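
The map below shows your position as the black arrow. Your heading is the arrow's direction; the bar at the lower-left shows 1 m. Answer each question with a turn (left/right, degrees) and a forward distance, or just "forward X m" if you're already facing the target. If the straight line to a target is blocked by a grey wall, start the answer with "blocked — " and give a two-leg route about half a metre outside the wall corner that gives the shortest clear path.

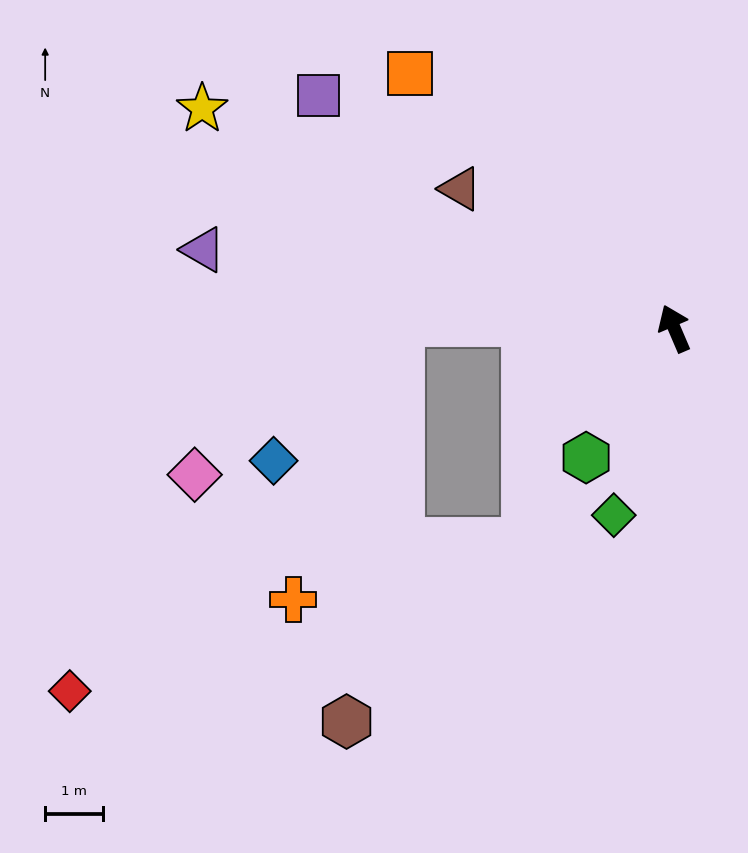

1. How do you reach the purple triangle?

turn left 57°, forward 8.3 m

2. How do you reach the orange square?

turn left 23°, forward 6.4 m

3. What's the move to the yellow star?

turn left 42°, forward 9.1 m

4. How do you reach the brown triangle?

turn left 34°, forward 4.5 m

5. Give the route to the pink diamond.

blocked — turn left 66°, forward 4.8 m, then turn left 37°, forward 4.5 m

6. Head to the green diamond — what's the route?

turn left 139°, forward 3.4 m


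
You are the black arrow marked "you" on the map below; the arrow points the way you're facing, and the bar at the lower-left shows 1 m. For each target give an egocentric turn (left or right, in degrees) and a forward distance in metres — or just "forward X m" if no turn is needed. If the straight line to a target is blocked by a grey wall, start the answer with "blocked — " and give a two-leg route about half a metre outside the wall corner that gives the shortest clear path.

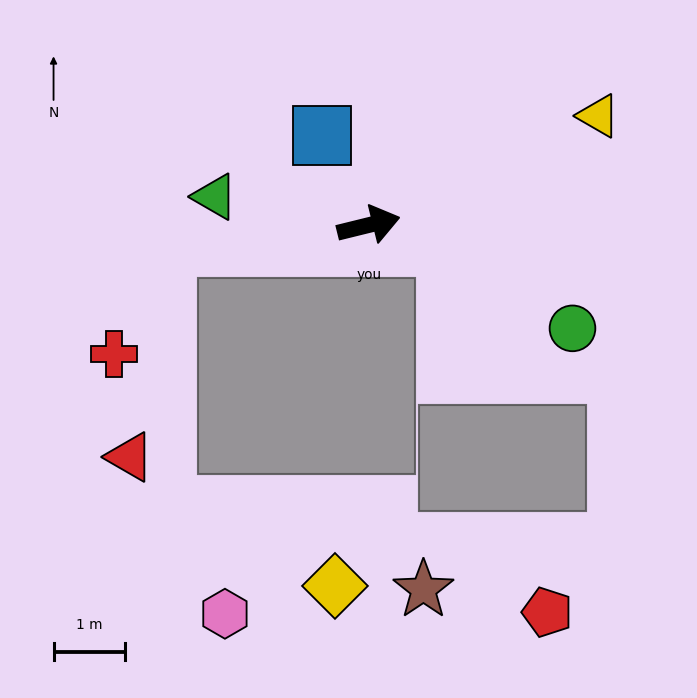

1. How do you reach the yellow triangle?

turn left 12°, forward 3.6 m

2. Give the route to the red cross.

blocked — turn left 172°, forward 2.9 m, then turn left 58°, forward 1.7 m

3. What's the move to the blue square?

turn left 104°, forward 1.4 m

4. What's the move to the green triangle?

turn left 156°, forward 2.2 m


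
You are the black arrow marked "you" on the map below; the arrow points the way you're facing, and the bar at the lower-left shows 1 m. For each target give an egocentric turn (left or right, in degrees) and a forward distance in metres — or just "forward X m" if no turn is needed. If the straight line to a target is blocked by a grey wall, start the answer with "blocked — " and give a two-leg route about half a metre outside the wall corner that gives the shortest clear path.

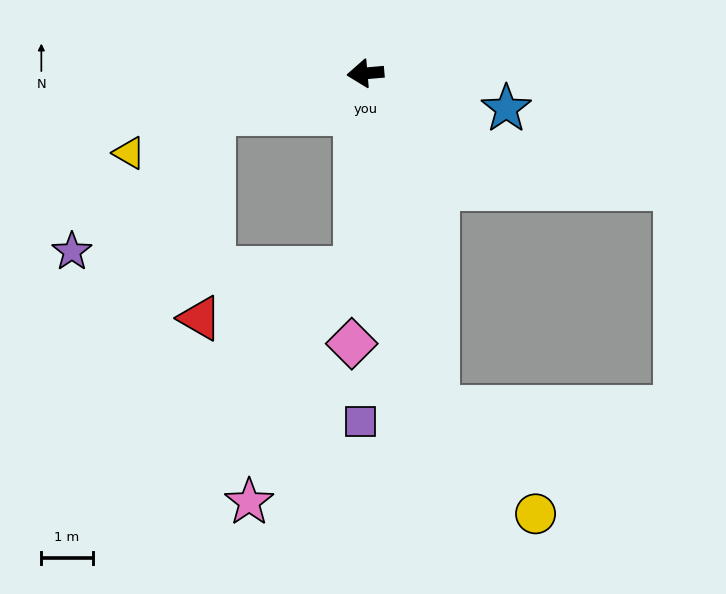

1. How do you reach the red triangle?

blocked — turn left 82°, forward 3.8 m, then turn right 69°, forward 3.2 m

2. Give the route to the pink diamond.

turn left 82°, forward 5.3 m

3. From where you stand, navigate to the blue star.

turn left 161°, forward 2.8 m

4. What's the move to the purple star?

blocked — turn left 10°, forward 3.1 m, then turn left 29°, forward 3.8 m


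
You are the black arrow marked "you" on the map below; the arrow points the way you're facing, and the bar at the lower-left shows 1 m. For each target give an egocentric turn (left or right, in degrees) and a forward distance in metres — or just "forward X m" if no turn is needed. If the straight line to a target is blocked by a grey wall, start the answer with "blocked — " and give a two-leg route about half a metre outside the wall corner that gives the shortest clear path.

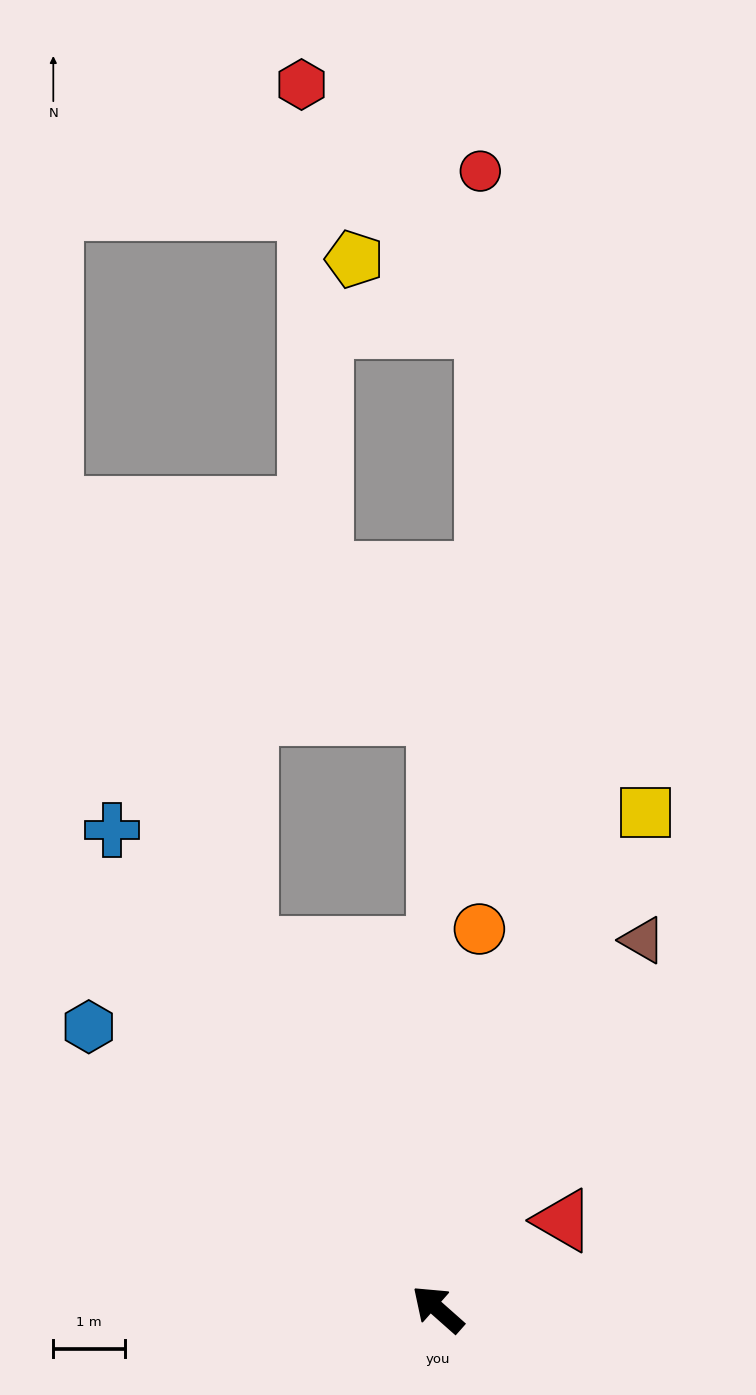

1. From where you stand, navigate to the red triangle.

turn right 103°, forward 2.2 m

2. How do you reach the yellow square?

turn right 71°, forward 7.6 m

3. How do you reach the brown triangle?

turn right 78°, forward 5.9 m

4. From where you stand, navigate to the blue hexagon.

turn left 3°, forward 6.3 m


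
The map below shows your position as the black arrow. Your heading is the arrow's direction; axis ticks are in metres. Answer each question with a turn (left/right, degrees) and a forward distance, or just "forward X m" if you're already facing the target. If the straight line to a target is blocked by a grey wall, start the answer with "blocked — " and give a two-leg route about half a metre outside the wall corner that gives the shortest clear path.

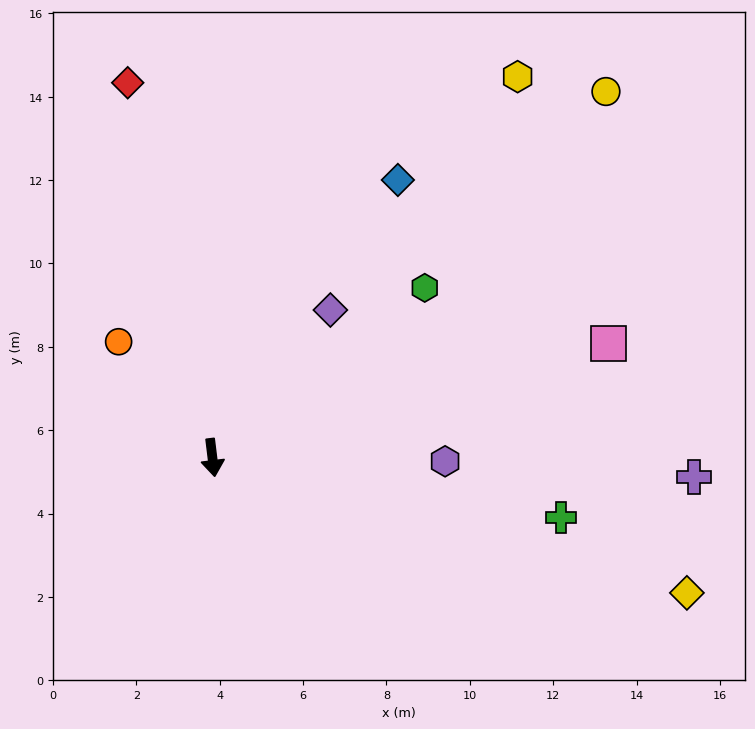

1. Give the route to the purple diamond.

turn left 134°, forward 4.5 m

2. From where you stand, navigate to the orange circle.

turn right 148°, forward 3.6 m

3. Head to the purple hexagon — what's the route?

turn left 82°, forward 5.6 m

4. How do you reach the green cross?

turn left 73°, forward 8.5 m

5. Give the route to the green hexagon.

turn left 122°, forward 6.5 m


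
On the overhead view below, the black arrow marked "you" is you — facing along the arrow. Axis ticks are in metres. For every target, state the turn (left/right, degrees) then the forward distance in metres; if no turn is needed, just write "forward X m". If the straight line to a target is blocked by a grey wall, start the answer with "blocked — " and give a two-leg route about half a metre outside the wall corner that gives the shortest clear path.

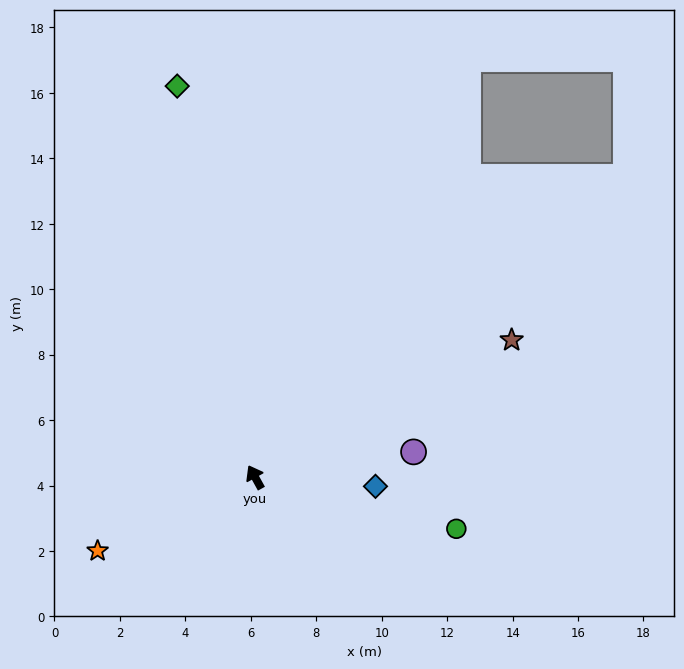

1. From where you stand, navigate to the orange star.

turn left 86°, forward 5.3 m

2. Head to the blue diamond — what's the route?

turn right 123°, forward 3.7 m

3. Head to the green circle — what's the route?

turn right 133°, forward 6.4 m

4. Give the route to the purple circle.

turn right 110°, forward 4.9 m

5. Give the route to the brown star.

turn right 91°, forward 8.9 m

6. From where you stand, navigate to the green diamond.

turn right 18°, forward 12.2 m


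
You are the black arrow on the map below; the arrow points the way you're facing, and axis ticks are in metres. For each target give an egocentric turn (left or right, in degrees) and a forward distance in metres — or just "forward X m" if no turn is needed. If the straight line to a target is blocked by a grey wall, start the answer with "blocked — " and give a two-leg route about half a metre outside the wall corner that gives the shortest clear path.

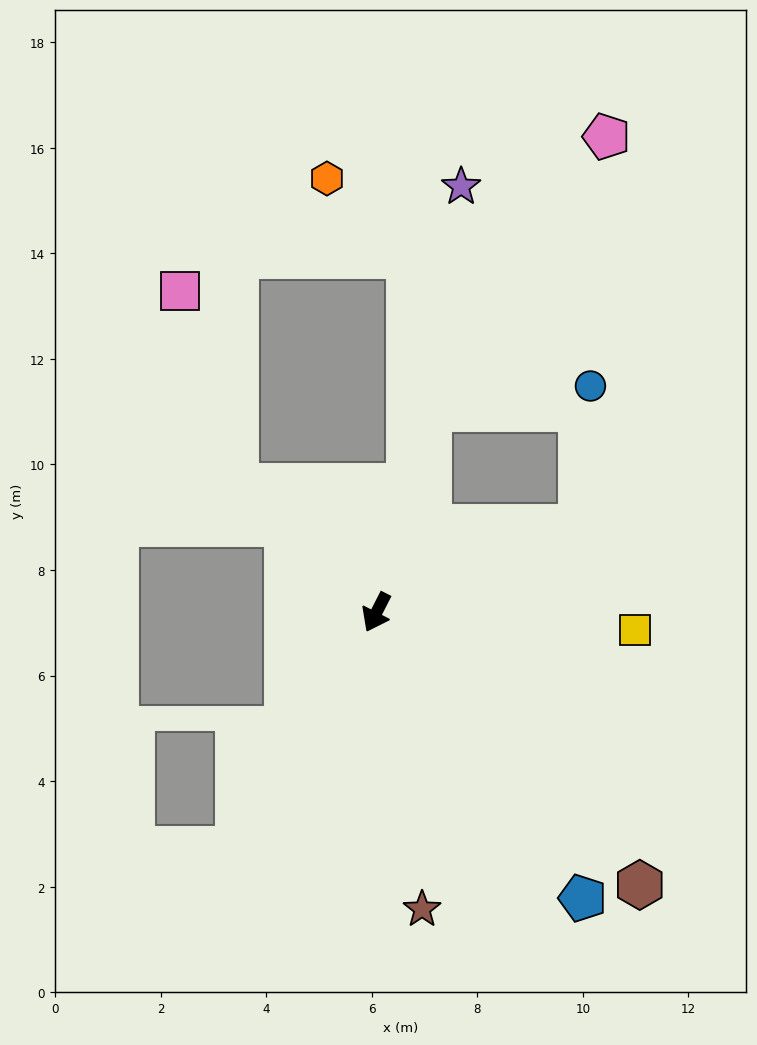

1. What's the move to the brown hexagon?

turn left 71°, forward 7.2 m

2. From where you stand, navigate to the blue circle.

blocked — turn left 140°, forward 4.2 m, then turn left 63°, forward 2.7 m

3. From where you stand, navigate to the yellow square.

turn left 113°, forward 4.9 m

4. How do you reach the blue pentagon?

turn left 63°, forward 6.7 m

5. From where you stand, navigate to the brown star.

turn left 36°, forward 5.7 m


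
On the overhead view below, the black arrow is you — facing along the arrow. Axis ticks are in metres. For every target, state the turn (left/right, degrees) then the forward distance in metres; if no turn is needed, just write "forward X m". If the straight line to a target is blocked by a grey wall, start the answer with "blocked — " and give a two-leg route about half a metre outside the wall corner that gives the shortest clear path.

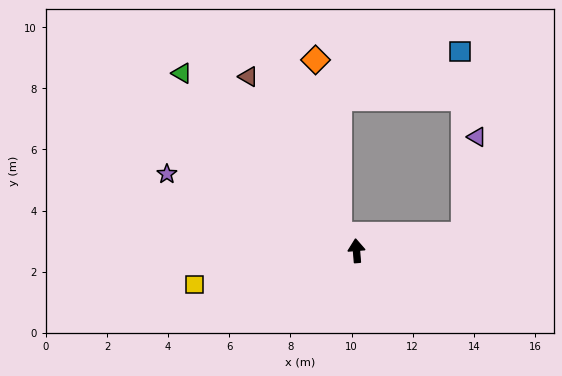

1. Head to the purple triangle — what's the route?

blocked — turn right 86°, forward 3.5 m, then turn left 73°, forward 3.2 m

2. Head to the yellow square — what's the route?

turn left 97°, forward 5.4 m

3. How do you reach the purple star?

turn left 63°, forward 6.7 m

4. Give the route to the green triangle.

turn left 40°, forward 8.1 m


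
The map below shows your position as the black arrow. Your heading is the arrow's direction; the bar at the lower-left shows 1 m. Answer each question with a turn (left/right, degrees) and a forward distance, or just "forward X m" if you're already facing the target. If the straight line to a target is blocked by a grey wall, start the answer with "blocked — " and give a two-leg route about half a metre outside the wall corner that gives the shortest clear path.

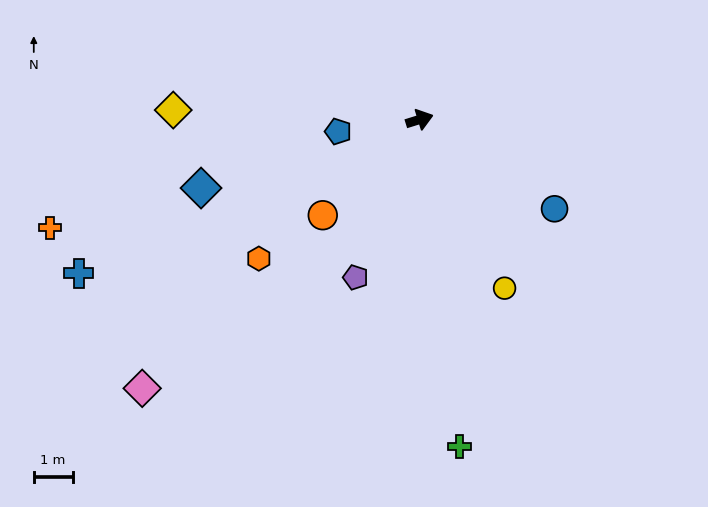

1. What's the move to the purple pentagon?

turn right 129°, forward 4.4 m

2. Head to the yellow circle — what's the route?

turn right 80°, forward 4.9 m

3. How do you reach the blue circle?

turn right 51°, forward 4.2 m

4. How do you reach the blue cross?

turn right 173°, forward 9.6 m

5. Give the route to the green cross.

turn right 100°, forward 8.5 m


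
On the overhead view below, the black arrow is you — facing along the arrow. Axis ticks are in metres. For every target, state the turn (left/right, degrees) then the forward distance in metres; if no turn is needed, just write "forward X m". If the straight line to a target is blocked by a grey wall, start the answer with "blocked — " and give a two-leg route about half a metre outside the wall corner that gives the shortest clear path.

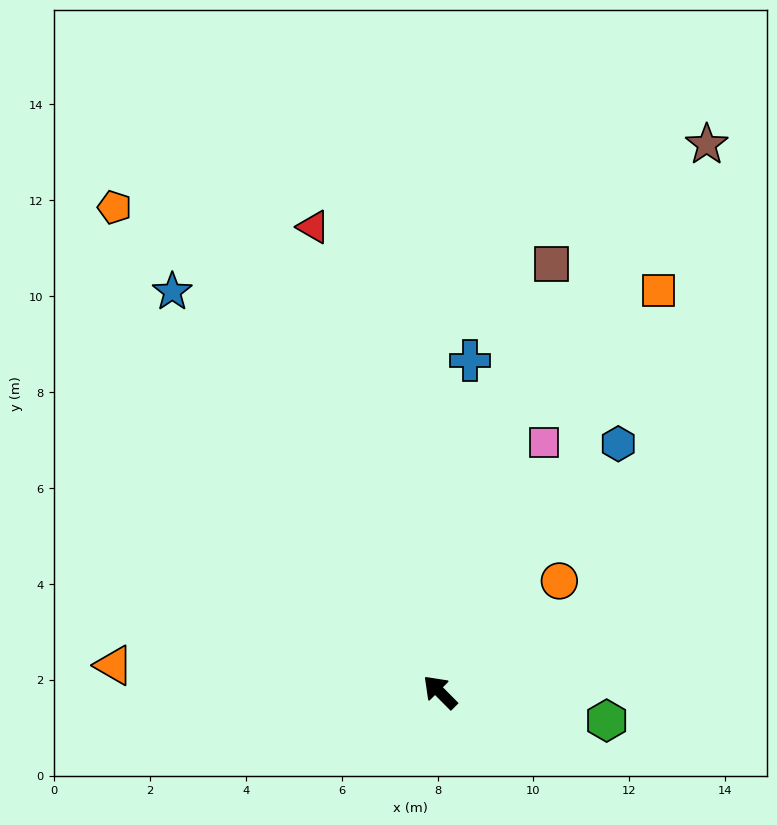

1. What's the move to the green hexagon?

turn right 144°, forward 3.5 m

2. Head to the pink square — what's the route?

turn right 67°, forward 5.6 m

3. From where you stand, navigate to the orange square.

turn right 73°, forward 9.5 m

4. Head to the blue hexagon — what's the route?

turn right 80°, forward 6.4 m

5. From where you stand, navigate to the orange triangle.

turn left 41°, forward 6.8 m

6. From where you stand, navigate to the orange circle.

turn right 92°, forward 3.4 m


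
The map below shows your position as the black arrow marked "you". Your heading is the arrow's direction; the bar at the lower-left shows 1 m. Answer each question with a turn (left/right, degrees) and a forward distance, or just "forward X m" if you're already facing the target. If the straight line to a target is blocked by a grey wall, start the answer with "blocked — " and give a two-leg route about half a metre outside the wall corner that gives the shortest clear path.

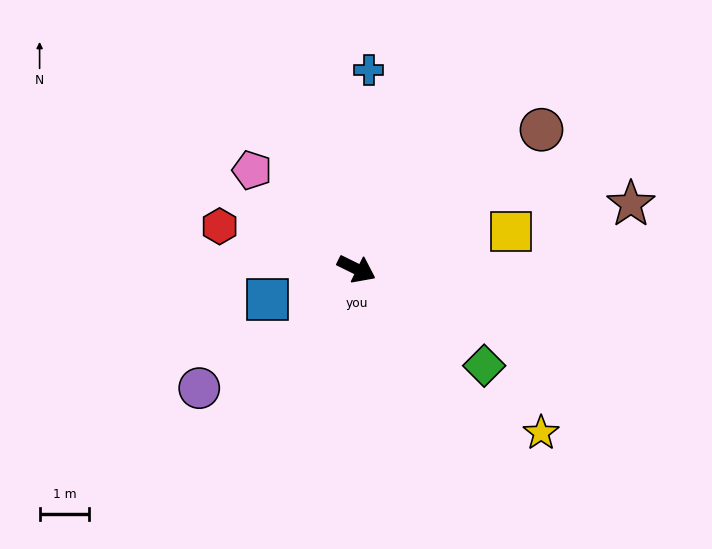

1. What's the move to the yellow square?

turn left 40°, forward 3.2 m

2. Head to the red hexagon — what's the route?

turn right 171°, forward 2.9 m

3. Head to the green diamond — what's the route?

turn right 11°, forward 3.2 m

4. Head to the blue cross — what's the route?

turn left 113°, forward 4.0 m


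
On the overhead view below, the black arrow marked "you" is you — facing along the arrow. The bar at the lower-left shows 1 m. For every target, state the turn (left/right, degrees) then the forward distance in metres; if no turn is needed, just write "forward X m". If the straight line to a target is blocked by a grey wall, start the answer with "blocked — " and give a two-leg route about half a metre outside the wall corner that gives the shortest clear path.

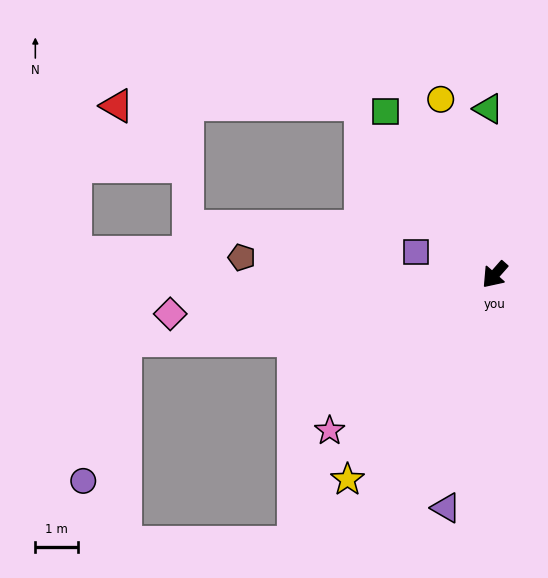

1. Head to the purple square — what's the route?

turn right 65°, forward 1.9 m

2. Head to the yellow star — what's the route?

turn left 6°, forward 5.9 m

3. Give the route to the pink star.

turn right 5°, forward 5.3 m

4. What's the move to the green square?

turn right 105°, forward 4.6 m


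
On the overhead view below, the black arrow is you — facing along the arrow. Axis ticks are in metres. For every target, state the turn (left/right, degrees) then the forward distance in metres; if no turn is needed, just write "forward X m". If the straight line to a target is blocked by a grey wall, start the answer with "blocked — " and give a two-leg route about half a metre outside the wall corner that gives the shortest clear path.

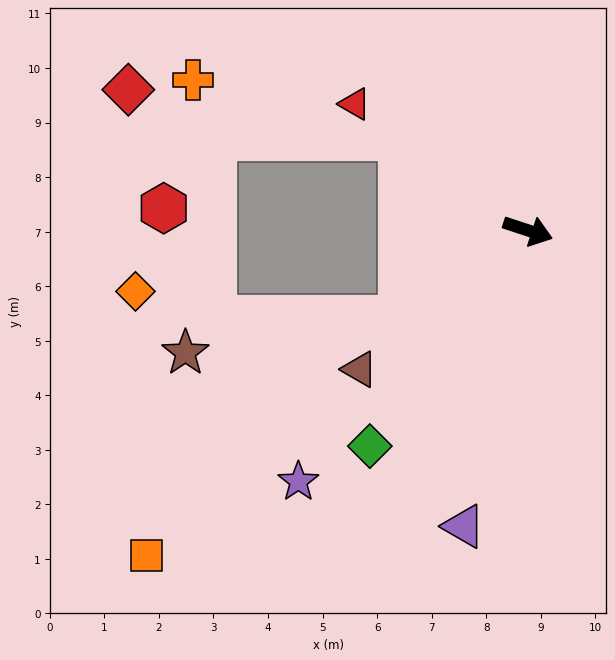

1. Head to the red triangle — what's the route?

turn left 162°, forward 3.9 m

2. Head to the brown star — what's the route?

blocked — turn right 127°, forward 2.8 m, then turn right 26°, forward 4.0 m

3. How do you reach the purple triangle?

turn right 84°, forward 5.6 m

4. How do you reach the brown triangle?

turn right 122°, forward 4.0 m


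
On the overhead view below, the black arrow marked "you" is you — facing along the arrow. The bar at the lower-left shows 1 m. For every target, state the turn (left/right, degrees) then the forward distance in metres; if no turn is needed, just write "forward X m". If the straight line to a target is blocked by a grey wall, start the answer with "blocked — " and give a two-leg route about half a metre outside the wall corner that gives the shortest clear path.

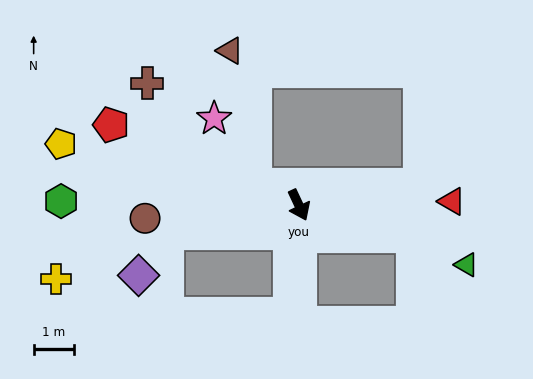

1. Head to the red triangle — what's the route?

turn left 66°, forward 3.8 m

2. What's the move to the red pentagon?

turn right 138°, forward 5.1 m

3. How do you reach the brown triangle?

blocked — turn right 140°, forward 1.2 m, then turn right 55°, forward 3.4 m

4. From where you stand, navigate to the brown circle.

turn right 110°, forward 3.8 m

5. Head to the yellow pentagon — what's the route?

turn right 129°, forward 6.1 m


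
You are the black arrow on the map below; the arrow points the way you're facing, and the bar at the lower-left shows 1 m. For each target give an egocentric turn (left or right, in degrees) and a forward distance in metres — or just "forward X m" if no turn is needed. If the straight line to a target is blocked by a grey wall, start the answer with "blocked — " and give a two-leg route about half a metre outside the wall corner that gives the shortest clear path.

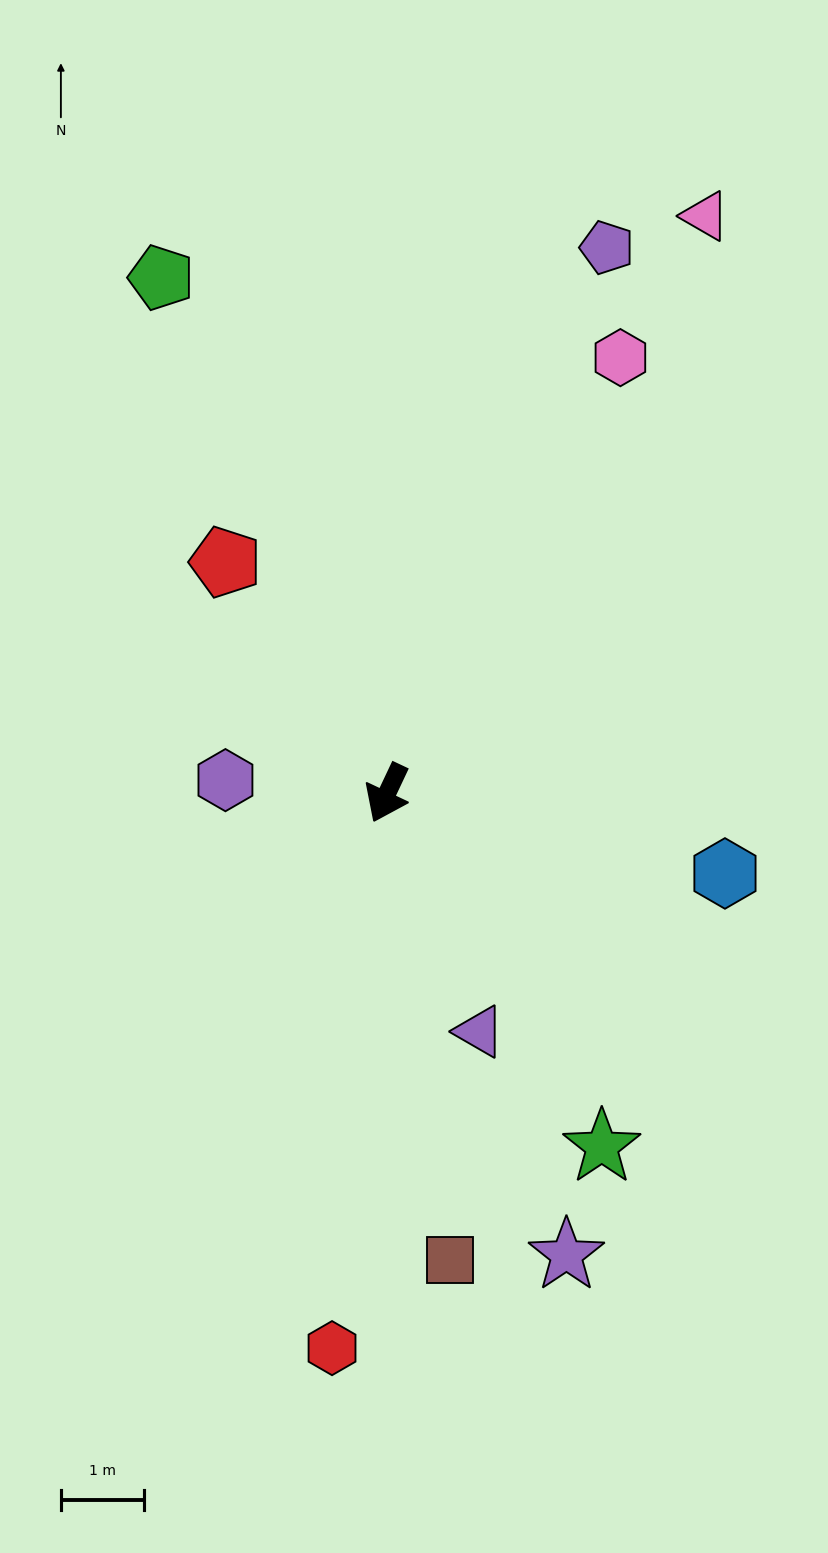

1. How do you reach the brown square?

turn left 33°, forward 5.7 m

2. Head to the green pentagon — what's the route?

turn right 131°, forward 6.8 m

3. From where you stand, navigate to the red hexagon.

turn left 20°, forward 6.7 m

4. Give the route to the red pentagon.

turn right 120°, forward 3.4 m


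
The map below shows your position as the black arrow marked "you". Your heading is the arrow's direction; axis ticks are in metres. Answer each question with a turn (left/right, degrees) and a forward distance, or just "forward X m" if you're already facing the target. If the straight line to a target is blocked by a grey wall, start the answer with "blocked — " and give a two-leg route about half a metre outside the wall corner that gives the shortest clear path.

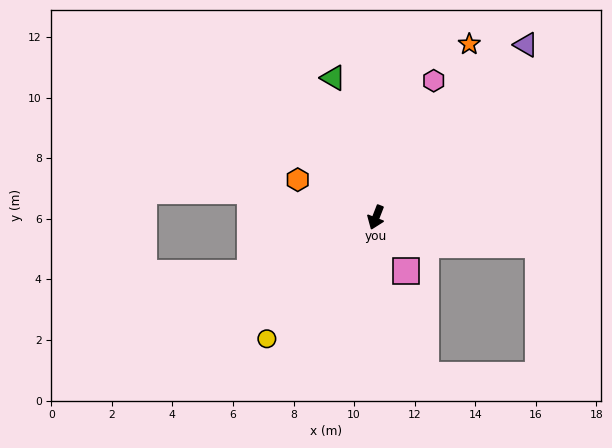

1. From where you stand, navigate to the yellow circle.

turn right 21°, forward 5.4 m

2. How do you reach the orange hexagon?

turn right 94°, forward 2.9 m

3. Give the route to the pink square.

turn left 50°, forward 2.0 m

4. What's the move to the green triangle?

turn right 142°, forward 4.8 m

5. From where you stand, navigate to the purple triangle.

turn left 160°, forward 7.5 m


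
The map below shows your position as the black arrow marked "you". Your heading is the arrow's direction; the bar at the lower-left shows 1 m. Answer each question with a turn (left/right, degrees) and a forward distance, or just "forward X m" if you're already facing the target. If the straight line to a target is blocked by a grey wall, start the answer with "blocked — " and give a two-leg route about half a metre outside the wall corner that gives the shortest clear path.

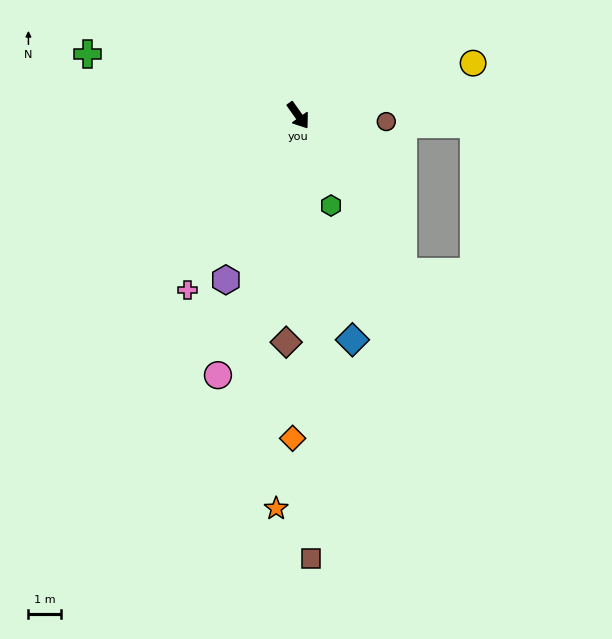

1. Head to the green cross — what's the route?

turn right 142°, forward 6.8 m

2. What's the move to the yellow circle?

turn left 71°, forward 5.6 m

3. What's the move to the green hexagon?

turn right 15°, forward 3.0 m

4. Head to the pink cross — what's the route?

turn right 68°, forward 6.4 m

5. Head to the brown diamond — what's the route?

turn right 38°, forward 7.0 m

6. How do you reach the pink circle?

turn right 53°, forward 8.4 m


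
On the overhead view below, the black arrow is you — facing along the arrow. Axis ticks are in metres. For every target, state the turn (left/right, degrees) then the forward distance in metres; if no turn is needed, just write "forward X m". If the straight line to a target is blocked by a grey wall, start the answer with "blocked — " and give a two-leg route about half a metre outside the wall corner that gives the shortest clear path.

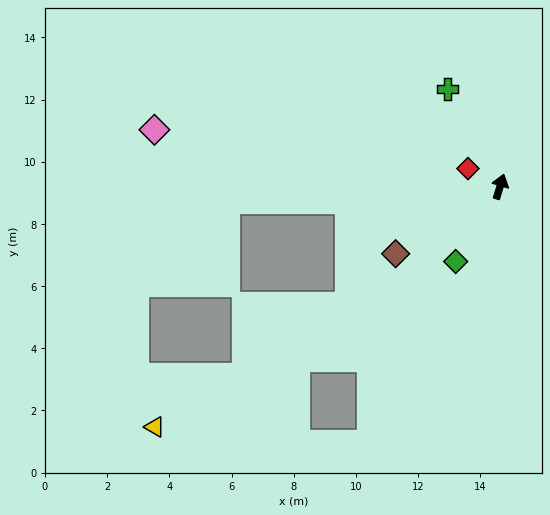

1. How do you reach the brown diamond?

turn left 140°, forward 4.0 m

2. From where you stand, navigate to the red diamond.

turn left 78°, forward 1.2 m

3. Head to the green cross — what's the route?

turn left 45°, forward 3.6 m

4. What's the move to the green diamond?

turn left 166°, forward 2.8 m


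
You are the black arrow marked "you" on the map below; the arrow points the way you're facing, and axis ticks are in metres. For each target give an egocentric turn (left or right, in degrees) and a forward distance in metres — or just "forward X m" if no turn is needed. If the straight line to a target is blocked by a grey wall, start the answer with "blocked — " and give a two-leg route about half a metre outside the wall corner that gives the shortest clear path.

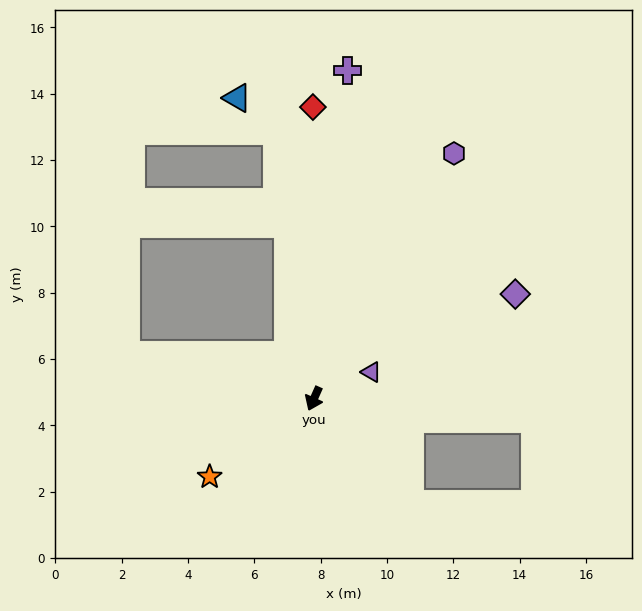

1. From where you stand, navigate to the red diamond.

turn right 156°, forward 8.8 m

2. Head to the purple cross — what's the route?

turn right 162°, forward 9.9 m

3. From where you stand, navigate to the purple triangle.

turn left 139°, forward 1.9 m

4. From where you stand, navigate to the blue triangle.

blocked — turn right 148°, forward 8.1 m, then turn left 42°, forward 1.6 m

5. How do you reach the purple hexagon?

turn left 174°, forward 8.5 m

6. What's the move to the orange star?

turn right 29°, forward 3.9 m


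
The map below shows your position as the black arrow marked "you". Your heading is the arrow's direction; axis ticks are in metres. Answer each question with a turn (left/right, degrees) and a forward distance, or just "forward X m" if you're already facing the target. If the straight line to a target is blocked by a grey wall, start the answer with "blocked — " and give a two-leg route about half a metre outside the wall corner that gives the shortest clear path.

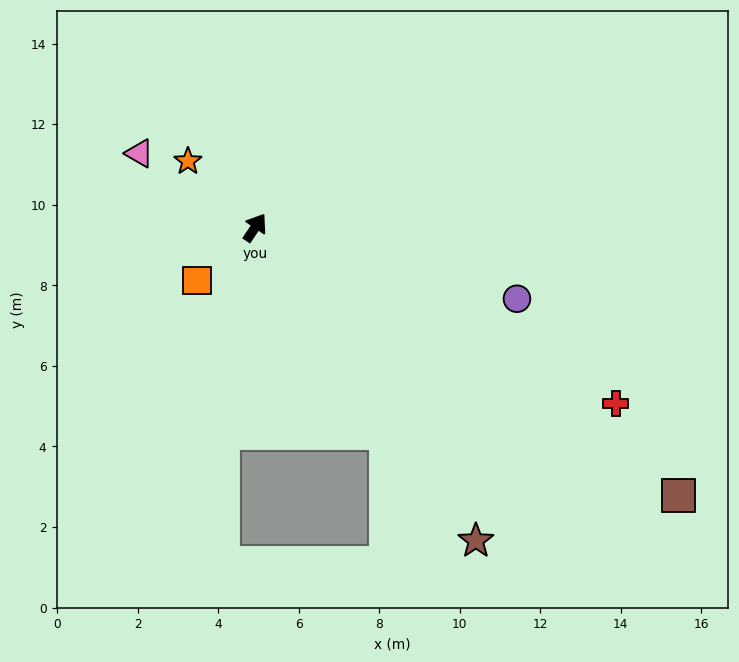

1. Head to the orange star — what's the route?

turn left 79°, forward 2.3 m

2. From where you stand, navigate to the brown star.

turn right 111°, forward 9.5 m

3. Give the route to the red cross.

turn right 82°, forward 10.0 m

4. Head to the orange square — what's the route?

turn left 166°, forward 2.0 m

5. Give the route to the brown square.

turn right 89°, forward 12.4 m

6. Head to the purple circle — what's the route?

turn right 71°, forward 6.7 m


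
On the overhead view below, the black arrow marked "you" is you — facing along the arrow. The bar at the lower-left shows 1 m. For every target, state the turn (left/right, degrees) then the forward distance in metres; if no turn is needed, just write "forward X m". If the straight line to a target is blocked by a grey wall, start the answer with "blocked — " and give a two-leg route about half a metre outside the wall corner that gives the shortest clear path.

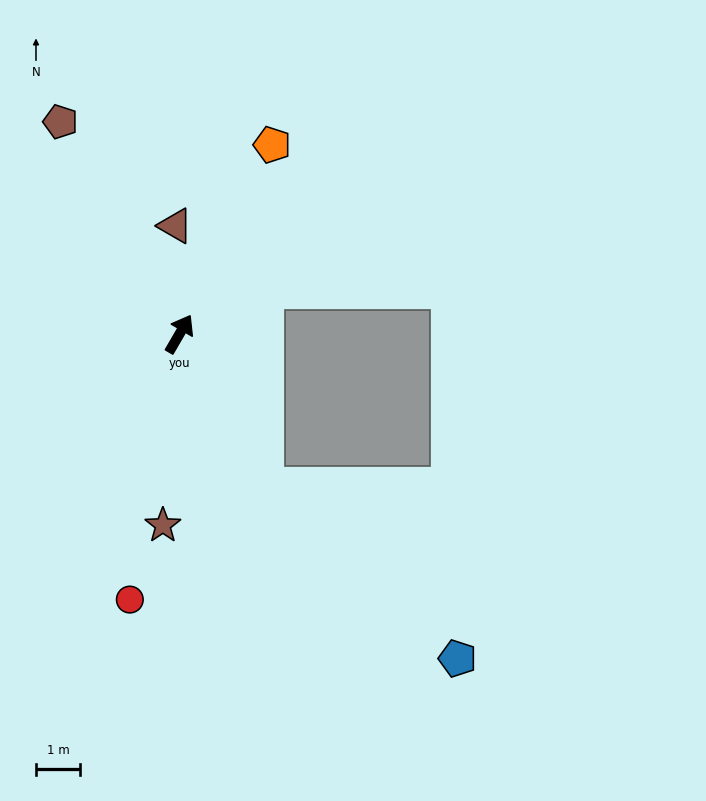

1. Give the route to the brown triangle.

turn left 32°, forward 2.4 m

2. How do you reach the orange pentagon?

turn left 4°, forward 4.7 m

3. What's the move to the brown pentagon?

turn left 59°, forward 5.5 m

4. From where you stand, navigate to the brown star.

turn right 155°, forward 4.3 m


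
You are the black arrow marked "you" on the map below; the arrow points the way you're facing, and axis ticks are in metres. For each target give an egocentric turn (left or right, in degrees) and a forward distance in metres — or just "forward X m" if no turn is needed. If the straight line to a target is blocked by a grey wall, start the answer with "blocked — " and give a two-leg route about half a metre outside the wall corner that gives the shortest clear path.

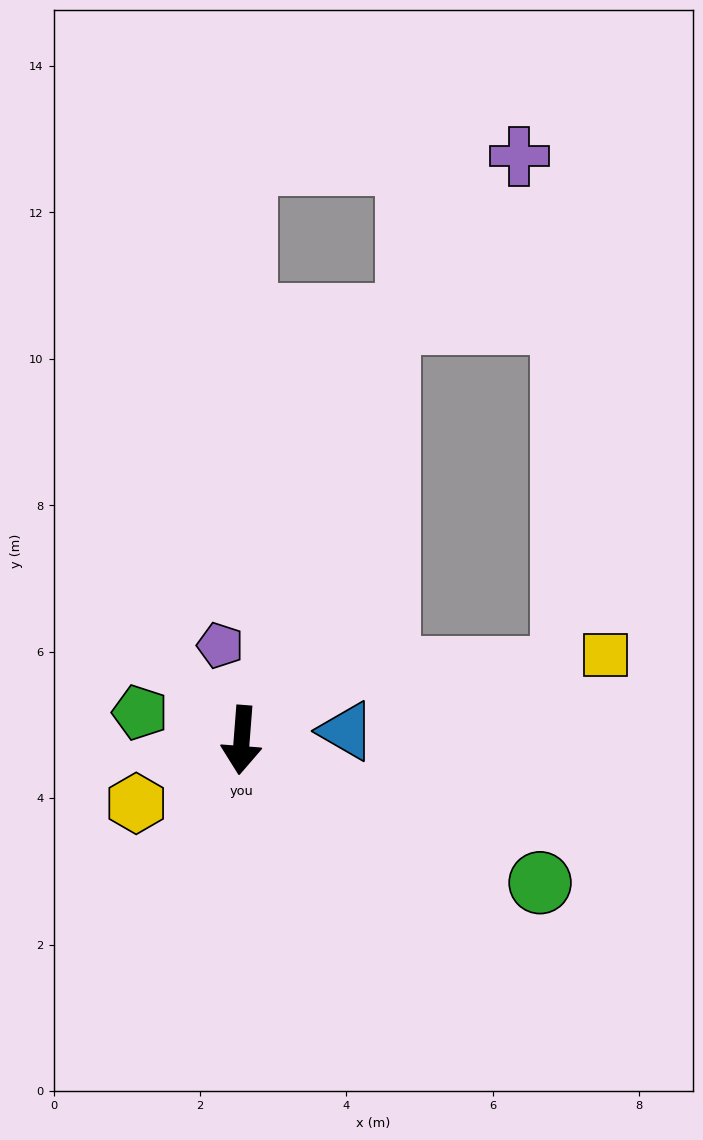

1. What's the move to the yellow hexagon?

turn right 55°, forward 1.7 m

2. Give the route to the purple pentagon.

turn right 163°, forward 1.3 m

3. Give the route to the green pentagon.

turn right 101°, forward 1.4 m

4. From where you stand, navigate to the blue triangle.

turn left 99°, forward 1.4 m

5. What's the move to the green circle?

turn left 69°, forward 4.5 m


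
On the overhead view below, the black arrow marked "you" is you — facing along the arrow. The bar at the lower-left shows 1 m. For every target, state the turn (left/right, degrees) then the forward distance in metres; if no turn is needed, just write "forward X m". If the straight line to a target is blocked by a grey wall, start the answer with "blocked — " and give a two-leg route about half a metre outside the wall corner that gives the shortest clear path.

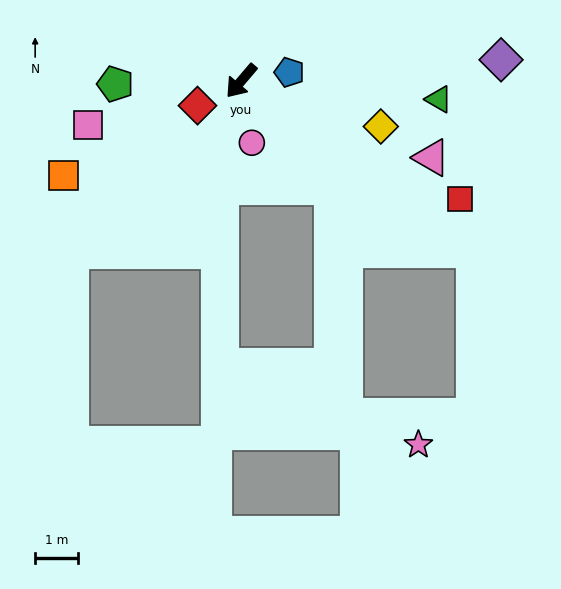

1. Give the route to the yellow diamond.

turn left 112°, forward 3.5 m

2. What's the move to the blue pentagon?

turn left 141°, forward 1.2 m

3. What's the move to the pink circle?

turn left 50°, forward 1.5 m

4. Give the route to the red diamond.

turn right 20°, forward 1.2 m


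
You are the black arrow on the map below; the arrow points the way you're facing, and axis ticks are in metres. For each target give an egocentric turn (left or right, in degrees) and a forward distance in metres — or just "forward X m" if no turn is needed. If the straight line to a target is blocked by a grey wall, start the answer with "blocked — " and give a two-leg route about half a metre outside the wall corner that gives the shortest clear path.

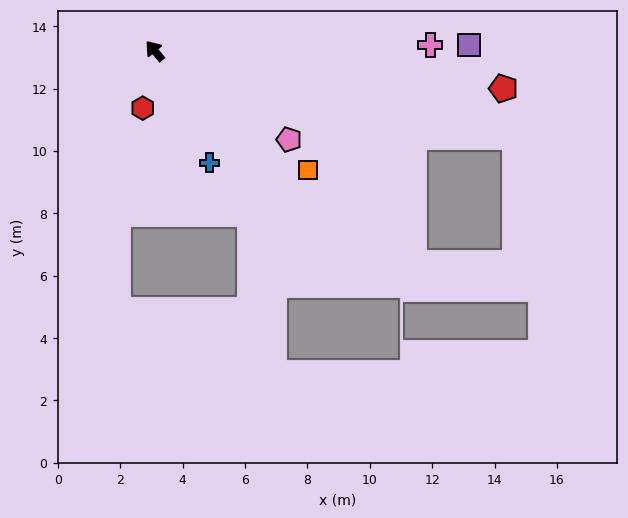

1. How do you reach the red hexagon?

turn left 129°, forward 1.9 m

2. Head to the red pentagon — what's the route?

turn right 136°, forward 11.2 m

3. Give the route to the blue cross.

turn left 166°, forward 4.0 m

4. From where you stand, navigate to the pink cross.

turn right 128°, forward 8.8 m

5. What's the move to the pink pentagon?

turn right 163°, forward 5.2 m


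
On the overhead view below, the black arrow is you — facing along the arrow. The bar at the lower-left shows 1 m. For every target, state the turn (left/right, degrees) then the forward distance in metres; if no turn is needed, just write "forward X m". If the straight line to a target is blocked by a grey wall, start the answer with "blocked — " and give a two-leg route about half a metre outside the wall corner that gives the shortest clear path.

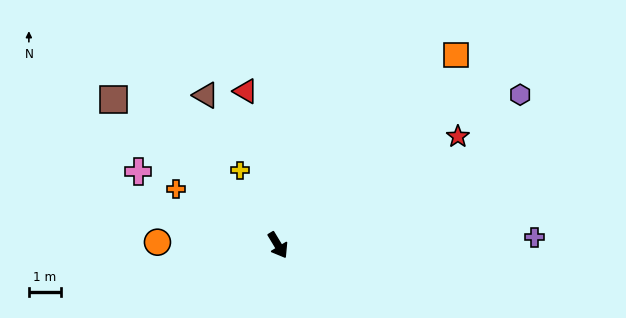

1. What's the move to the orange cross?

turn right 150°, forward 3.6 m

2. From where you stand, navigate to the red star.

turn left 90°, forward 6.6 m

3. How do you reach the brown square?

turn right 163°, forward 6.9 m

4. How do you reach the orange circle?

turn right 123°, forward 3.8 m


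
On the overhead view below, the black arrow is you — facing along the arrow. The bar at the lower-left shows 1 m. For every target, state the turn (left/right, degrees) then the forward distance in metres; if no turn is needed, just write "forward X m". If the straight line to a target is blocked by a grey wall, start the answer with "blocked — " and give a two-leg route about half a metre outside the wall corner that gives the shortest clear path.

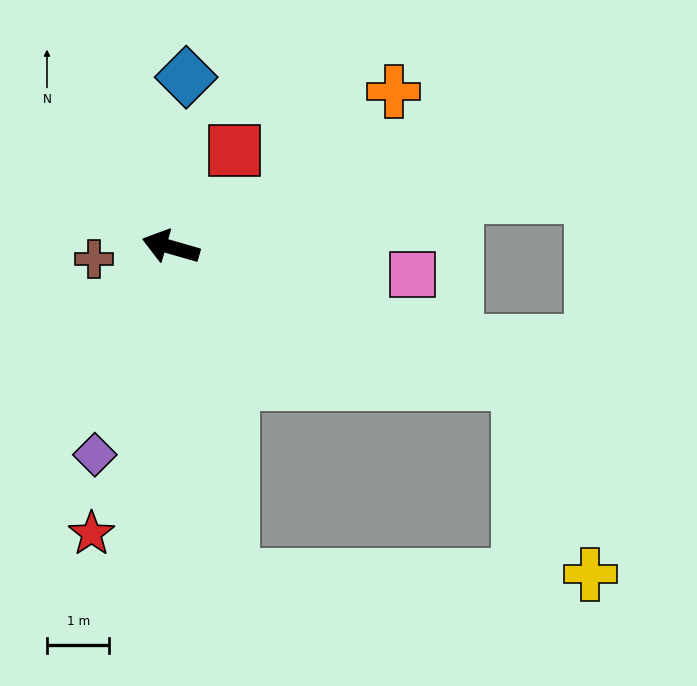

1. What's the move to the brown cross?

turn left 25°, forward 1.2 m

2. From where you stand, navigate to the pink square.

turn right 170°, forward 3.9 m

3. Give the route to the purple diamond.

turn left 86°, forward 3.5 m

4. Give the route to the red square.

turn right 107°, forward 1.9 m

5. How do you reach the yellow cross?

blocked — turn left 175°, forward 6.0 m, then turn right 48°, forward 3.3 m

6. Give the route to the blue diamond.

turn right 79°, forward 2.7 m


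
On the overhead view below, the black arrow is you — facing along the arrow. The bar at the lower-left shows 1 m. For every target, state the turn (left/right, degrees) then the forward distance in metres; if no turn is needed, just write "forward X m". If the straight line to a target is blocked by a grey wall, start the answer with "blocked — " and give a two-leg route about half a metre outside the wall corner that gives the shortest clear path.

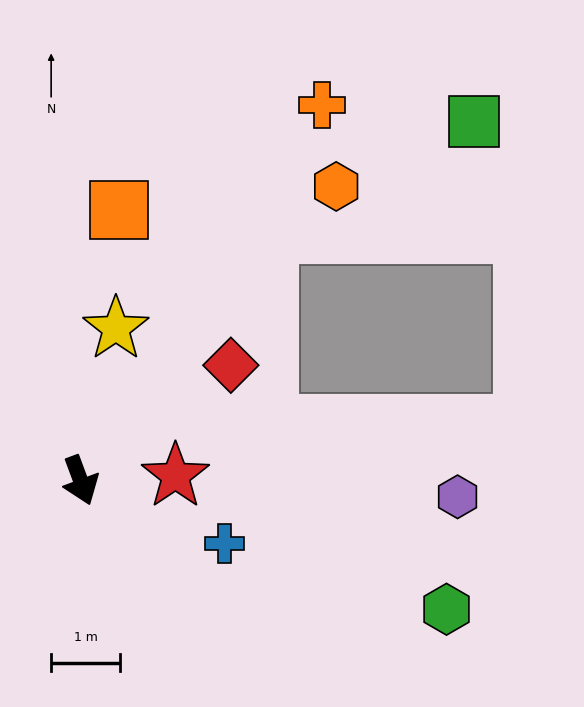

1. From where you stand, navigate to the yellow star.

turn left 147°, forward 2.3 m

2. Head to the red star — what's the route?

turn left 72°, forward 1.4 m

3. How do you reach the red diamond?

turn left 107°, forward 2.8 m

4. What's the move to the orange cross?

turn left 127°, forward 6.5 m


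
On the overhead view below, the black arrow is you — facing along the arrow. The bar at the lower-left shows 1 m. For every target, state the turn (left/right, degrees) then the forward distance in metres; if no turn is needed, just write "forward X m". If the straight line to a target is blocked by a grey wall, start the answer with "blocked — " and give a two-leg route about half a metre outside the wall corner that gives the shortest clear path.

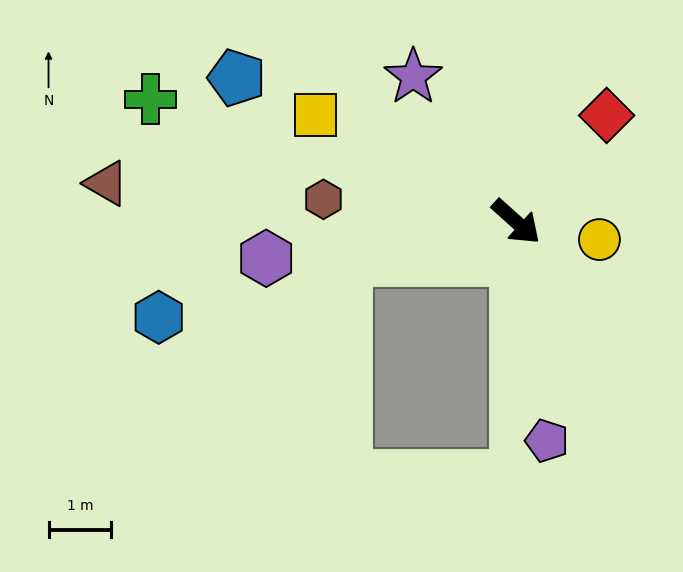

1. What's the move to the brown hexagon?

turn right 145°, forward 3.1 m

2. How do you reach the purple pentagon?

turn right 40°, forward 3.5 m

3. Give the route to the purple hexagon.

turn right 130°, forward 4.0 m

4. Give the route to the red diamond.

turn left 92°, forward 2.2 m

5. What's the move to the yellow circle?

turn left 30°, forward 1.4 m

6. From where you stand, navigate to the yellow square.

turn right 166°, forward 3.6 m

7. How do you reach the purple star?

turn left 167°, forward 2.8 m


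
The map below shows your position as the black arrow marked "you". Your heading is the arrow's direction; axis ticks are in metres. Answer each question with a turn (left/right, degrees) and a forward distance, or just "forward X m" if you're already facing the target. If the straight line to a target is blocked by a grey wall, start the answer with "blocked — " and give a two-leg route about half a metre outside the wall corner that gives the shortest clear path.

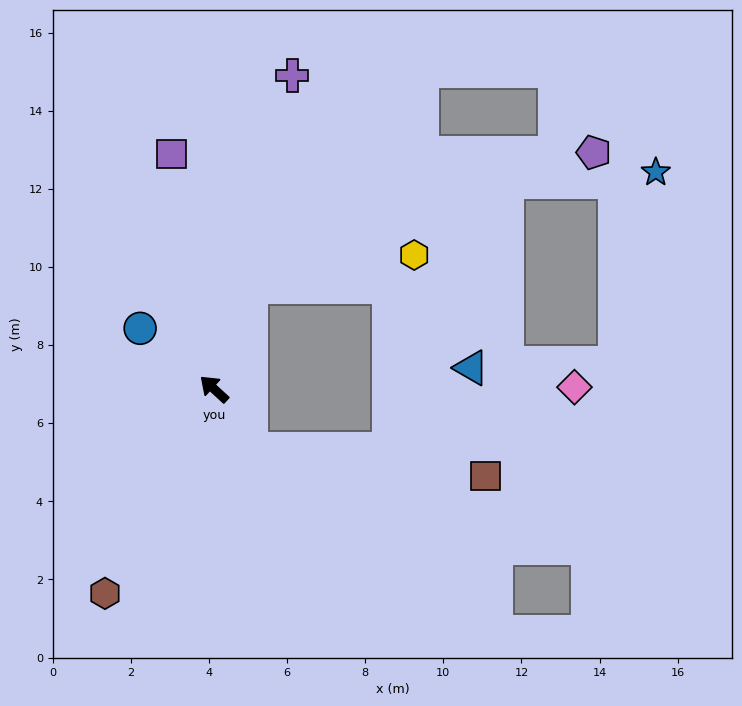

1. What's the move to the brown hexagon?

turn left 104°, forward 5.9 m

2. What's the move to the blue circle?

turn left 3°, forward 2.4 m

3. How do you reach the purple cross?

turn right 61°, forward 8.3 m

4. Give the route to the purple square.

turn right 37°, forward 6.1 m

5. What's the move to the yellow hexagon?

blocked — turn right 68°, forward 2.8 m, then turn right 58°, forward 4.2 m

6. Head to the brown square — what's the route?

blocked — turn left 165°, forward 1.8 m, then turn left 51°, forward 6.0 m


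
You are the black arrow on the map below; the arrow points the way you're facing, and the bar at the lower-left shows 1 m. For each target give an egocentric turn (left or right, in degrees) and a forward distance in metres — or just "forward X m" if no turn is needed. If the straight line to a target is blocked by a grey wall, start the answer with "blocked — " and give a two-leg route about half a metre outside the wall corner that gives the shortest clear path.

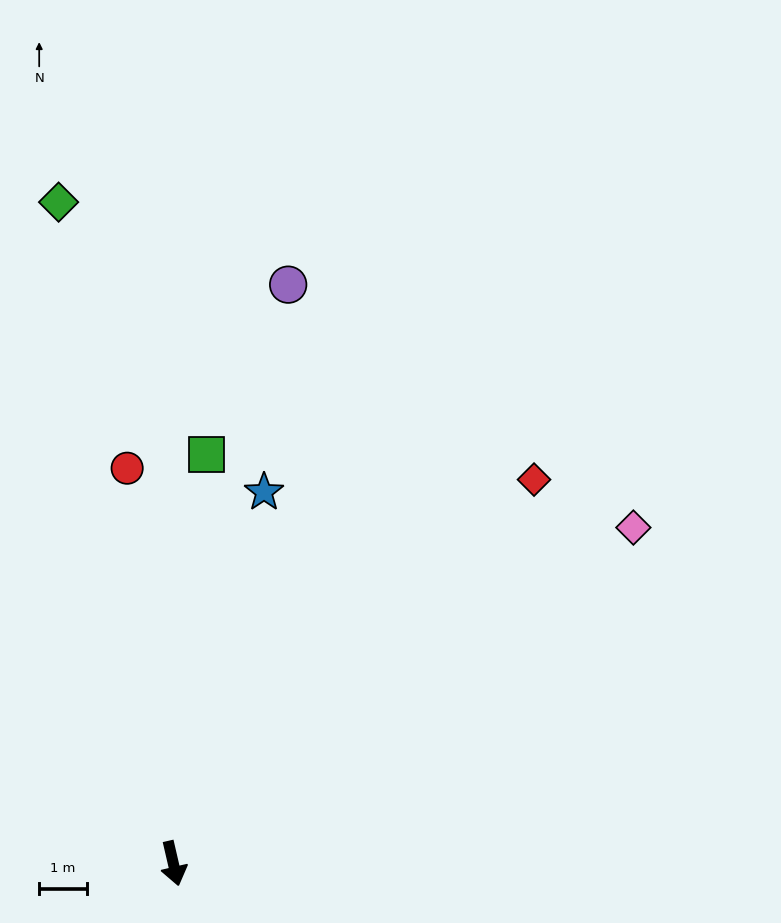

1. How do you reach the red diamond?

turn left 124°, forward 11.0 m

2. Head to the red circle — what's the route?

turn left 174°, forward 8.3 m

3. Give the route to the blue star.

turn left 153°, forward 8.0 m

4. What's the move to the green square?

turn left 162°, forward 8.6 m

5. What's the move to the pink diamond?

turn left 113°, forward 11.9 m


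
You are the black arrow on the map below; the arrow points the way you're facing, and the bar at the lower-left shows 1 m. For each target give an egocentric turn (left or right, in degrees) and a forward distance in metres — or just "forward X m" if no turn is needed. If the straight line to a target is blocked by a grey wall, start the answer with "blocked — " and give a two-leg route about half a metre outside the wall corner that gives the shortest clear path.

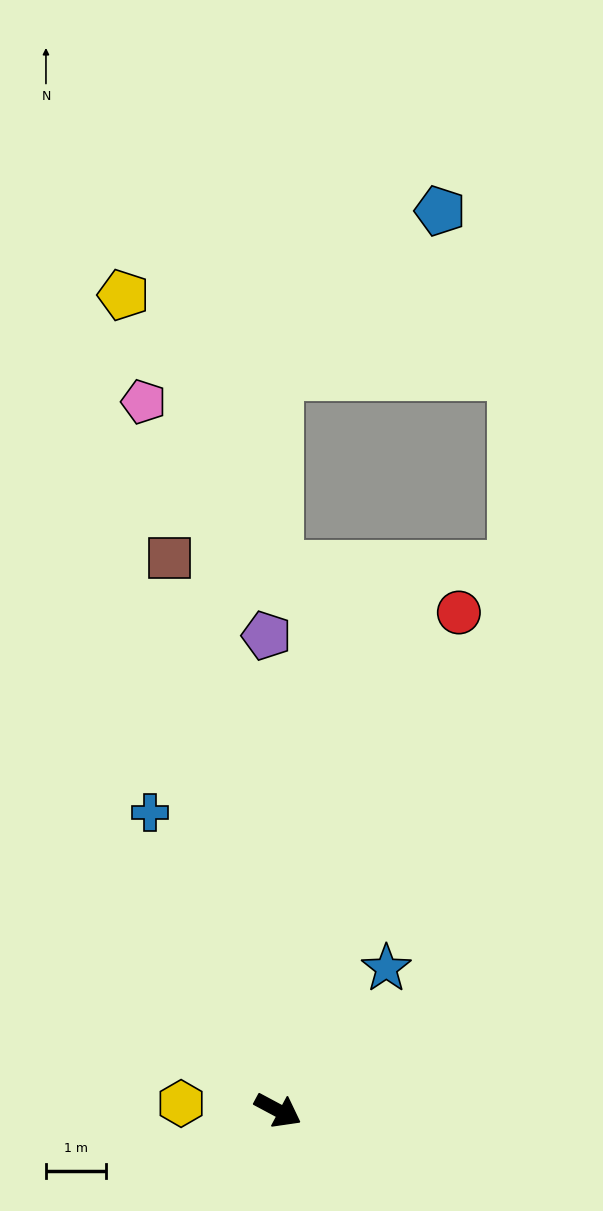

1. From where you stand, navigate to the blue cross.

turn left 141°, forward 5.4 m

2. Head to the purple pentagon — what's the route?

turn left 120°, forward 7.9 m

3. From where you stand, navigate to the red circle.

turn left 98°, forward 8.8 m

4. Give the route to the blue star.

turn left 81°, forward 3.0 m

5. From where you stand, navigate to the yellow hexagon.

turn right 156°, forward 1.6 m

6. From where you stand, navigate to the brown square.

turn left 129°, forward 9.4 m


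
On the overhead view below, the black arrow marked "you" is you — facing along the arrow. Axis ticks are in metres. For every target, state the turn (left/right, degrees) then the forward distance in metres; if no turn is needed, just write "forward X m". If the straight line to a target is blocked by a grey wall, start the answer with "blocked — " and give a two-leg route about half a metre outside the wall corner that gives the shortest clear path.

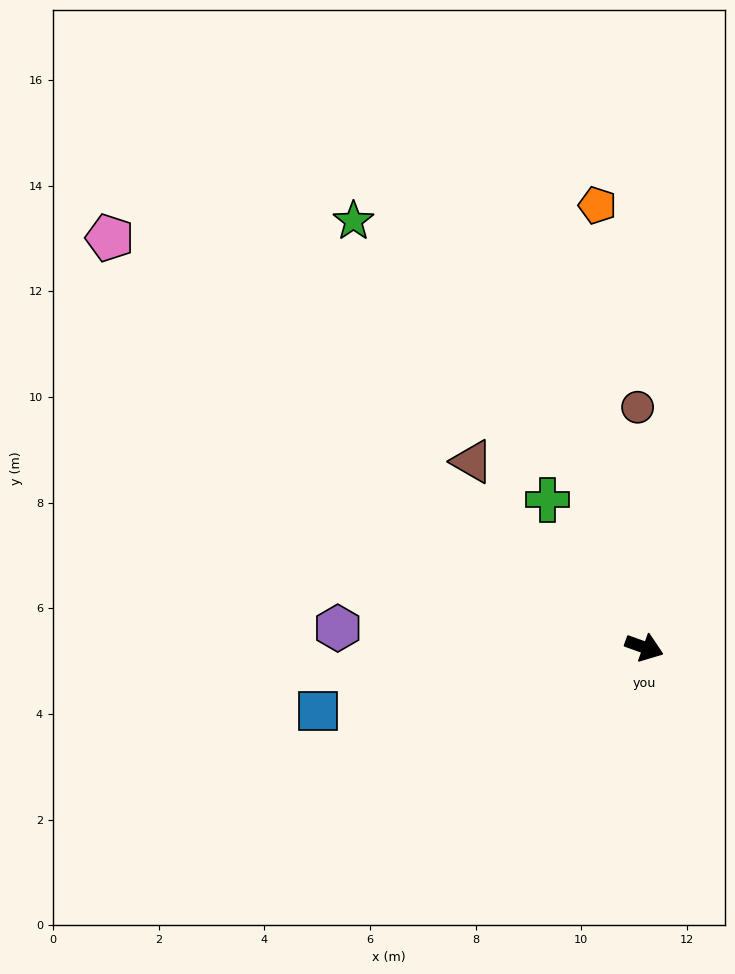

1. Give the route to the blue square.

turn right 149°, forward 6.3 m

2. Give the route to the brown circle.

turn left 111°, forward 4.5 m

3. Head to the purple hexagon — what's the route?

turn right 164°, forward 5.8 m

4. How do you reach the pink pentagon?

turn left 162°, forward 12.7 m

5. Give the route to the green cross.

turn left 143°, forward 3.3 m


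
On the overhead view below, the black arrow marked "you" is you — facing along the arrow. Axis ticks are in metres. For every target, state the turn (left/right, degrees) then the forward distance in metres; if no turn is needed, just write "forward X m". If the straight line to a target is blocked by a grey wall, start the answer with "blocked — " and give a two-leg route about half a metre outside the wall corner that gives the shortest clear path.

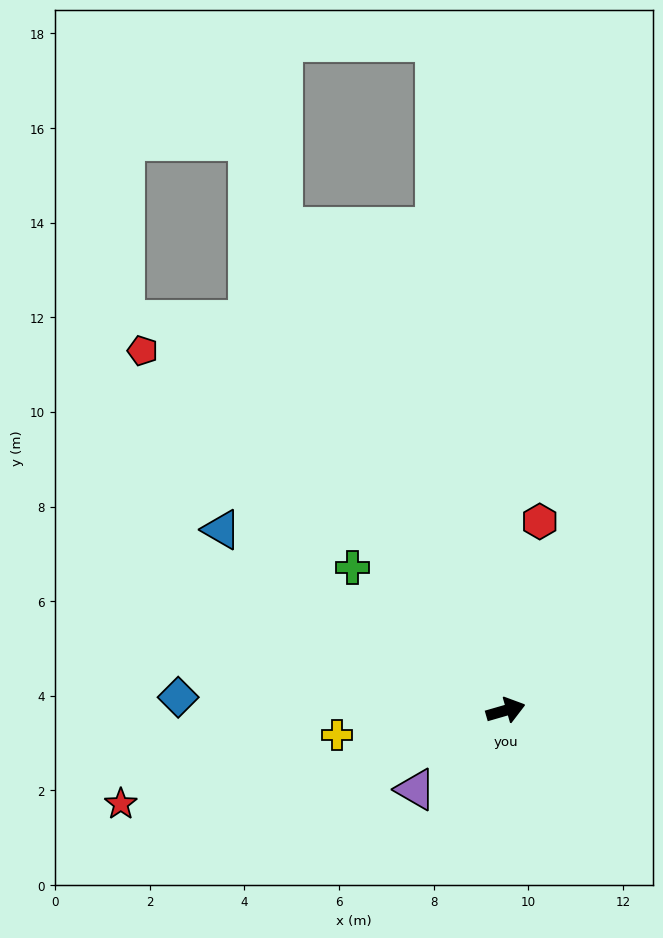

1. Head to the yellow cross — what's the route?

turn left 172°, forward 3.6 m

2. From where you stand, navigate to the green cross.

turn left 121°, forward 4.4 m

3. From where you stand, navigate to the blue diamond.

turn left 162°, forward 6.9 m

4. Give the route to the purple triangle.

turn right 155°, forward 2.5 m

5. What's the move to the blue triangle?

turn left 131°, forward 7.1 m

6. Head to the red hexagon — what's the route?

turn left 64°, forward 4.1 m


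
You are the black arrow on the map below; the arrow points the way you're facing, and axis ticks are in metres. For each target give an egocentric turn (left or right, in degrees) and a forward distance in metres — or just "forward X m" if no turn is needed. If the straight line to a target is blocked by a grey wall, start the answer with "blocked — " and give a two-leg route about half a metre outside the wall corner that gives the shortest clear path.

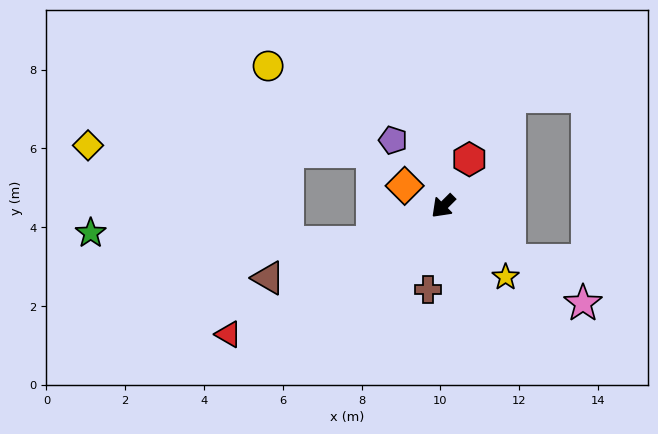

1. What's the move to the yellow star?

turn left 86°, forward 2.4 m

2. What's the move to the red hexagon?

turn right 164°, forward 1.4 m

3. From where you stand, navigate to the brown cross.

turn left 35°, forward 2.2 m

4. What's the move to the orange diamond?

turn right 73°, forward 1.1 m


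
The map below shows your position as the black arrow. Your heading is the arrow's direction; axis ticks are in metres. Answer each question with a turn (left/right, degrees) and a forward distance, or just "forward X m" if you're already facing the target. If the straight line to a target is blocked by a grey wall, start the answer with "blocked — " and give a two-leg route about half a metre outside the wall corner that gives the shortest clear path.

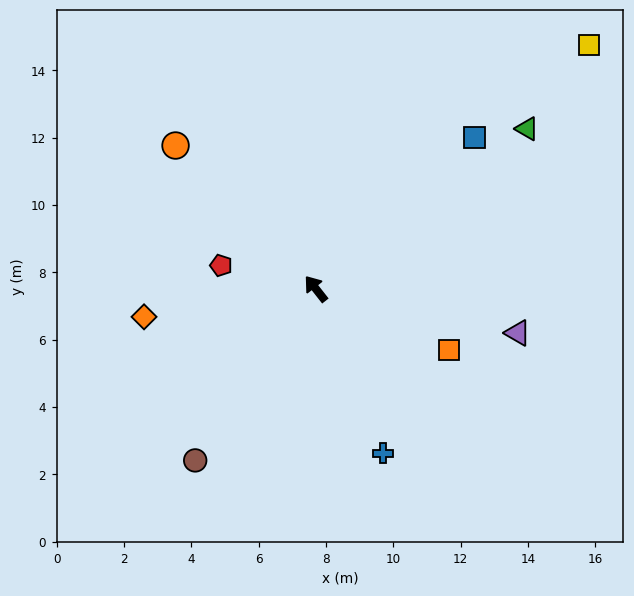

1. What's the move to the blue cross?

turn left 164°, forward 5.3 m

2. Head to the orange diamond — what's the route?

turn left 61°, forward 5.2 m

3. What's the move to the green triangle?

turn right 91°, forward 7.9 m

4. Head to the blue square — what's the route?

turn right 85°, forward 6.5 m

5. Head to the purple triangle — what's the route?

turn right 140°, forward 6.1 m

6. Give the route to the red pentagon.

turn left 38°, forward 2.9 m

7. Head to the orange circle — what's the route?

turn left 6°, forward 6.0 m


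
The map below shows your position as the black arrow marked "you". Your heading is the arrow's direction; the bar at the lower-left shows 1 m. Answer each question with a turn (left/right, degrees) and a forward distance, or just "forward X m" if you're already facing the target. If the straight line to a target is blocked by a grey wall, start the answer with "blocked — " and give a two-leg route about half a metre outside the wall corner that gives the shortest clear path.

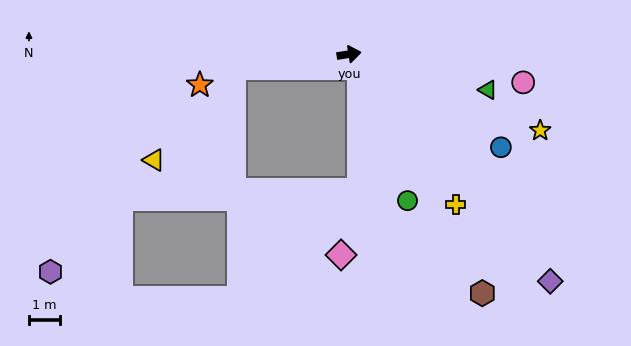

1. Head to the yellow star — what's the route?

turn right 31°, forward 6.6 m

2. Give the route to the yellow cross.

turn right 63°, forward 5.9 m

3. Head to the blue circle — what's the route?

turn right 40°, forward 5.7 m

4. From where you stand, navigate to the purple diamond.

turn right 57°, forward 9.7 m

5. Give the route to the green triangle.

turn right 23°, forward 4.6 m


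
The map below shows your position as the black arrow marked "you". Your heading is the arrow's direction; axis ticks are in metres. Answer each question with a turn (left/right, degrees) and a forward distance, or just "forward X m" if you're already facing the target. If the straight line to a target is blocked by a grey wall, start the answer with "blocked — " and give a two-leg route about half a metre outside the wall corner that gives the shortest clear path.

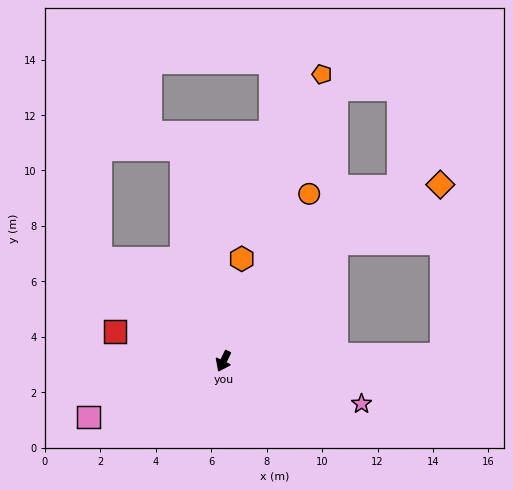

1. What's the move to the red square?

turn right 79°, forward 4.1 m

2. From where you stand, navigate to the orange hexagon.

turn right 164°, forward 3.8 m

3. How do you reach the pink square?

turn right 42°, forward 5.3 m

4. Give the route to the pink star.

turn left 99°, forward 5.2 m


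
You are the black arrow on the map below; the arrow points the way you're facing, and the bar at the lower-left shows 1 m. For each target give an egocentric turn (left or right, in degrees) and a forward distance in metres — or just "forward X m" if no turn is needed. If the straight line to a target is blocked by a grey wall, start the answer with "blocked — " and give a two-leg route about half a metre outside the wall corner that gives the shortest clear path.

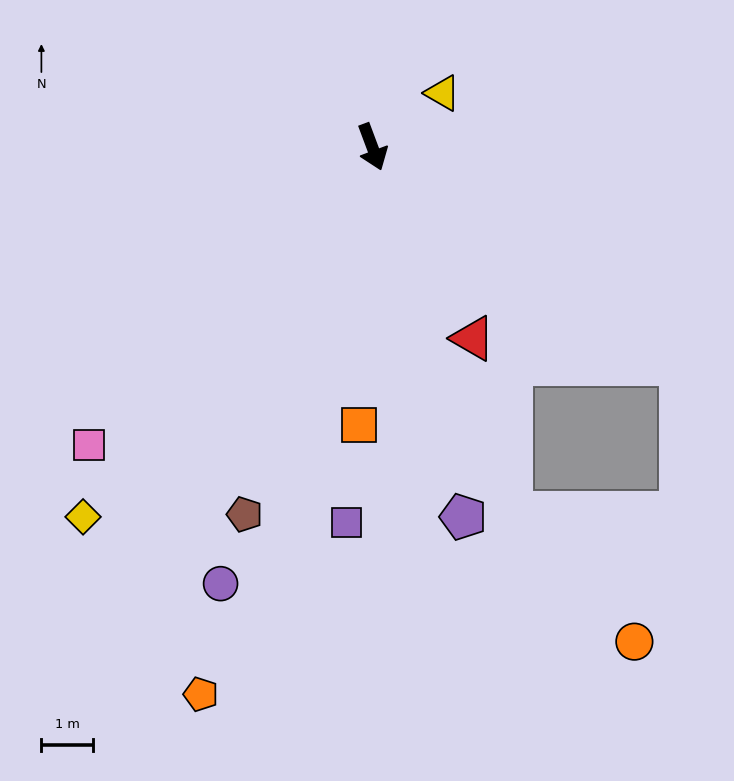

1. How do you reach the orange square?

turn right 23°, forward 5.4 m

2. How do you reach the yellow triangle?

turn left 107°, forward 1.7 m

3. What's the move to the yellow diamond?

turn right 59°, forward 9.1 m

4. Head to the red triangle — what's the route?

turn left 7°, forward 4.2 m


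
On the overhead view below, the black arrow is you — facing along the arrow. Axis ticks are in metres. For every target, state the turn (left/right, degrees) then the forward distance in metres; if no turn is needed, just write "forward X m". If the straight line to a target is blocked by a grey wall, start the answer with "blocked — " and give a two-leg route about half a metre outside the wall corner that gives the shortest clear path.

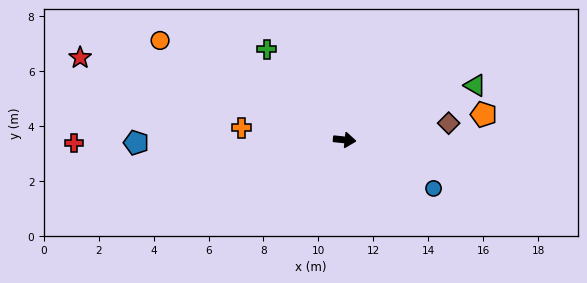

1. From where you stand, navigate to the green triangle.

turn left 29°, forward 5.2 m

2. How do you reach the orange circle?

turn left 158°, forward 7.6 m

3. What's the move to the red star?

turn left 169°, forward 10.1 m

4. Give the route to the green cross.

turn left 137°, forward 4.4 m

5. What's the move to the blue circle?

turn right 23°, forward 3.7 m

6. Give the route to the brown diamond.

turn left 15°, forward 3.8 m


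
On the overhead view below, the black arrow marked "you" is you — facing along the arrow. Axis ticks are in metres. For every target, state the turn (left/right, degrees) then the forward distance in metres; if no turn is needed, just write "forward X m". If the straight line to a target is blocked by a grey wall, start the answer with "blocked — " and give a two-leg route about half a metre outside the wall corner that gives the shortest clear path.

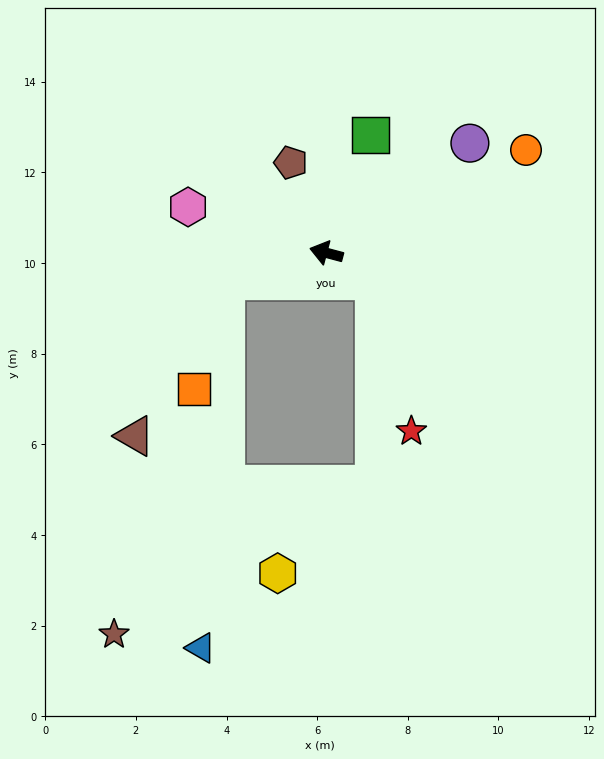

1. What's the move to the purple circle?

turn right 128°, forward 4.0 m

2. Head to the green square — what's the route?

turn right 96°, forward 2.8 m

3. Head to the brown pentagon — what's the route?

turn right 54°, forward 2.1 m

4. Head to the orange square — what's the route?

blocked — turn left 30°, forward 2.3 m, then turn left 59°, forward 2.5 m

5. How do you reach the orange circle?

turn right 138°, forward 5.0 m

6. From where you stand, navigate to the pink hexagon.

turn right 3°, forward 3.2 m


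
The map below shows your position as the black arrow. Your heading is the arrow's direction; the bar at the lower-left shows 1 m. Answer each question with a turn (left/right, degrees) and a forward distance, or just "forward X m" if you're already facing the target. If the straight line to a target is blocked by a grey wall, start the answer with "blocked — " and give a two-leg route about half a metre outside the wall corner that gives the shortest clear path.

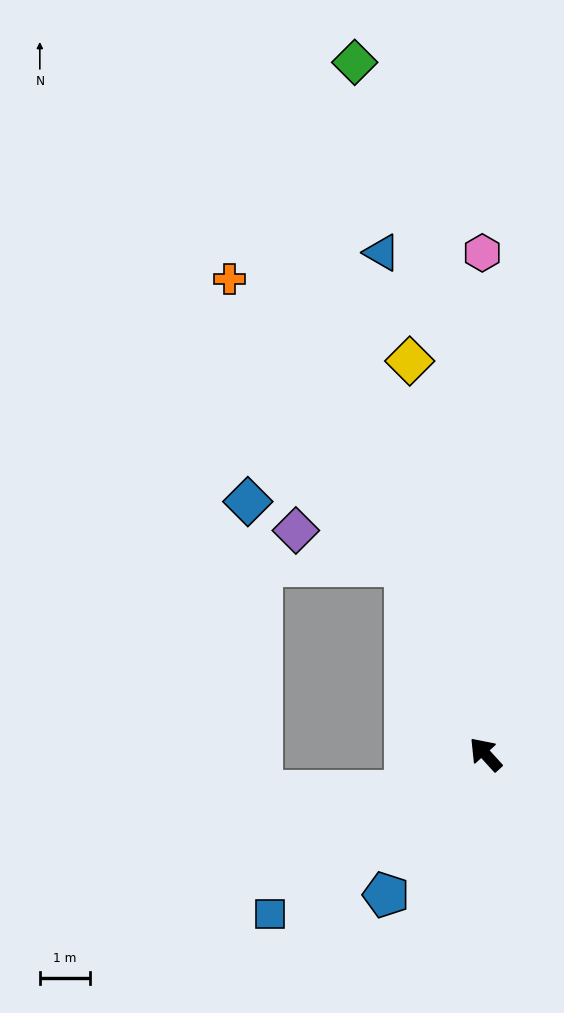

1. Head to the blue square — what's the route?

turn left 84°, forward 5.3 m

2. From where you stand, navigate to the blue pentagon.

turn left 102°, forward 3.4 m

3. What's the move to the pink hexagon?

turn right 42°, forward 10.0 m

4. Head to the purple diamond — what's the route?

blocked — turn right 19°, forward 4.1 m, then turn left 49°, forward 2.3 m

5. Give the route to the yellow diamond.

turn right 31°, forward 8.0 m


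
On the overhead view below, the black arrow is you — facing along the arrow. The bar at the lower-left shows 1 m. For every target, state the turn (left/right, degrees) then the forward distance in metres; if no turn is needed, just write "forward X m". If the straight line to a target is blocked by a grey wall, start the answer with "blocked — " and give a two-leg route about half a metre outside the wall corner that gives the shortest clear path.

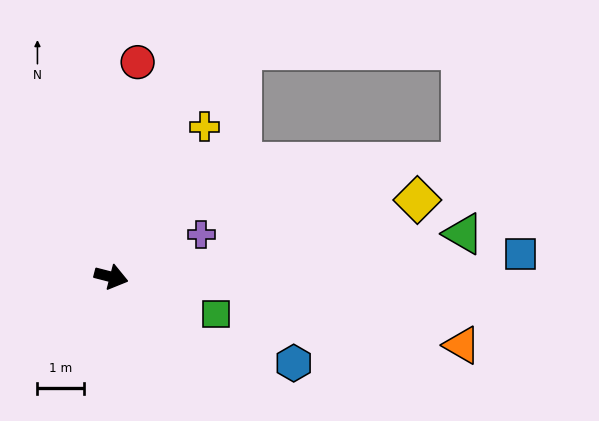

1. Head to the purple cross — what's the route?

turn left 40°, forward 2.1 m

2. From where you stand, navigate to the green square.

turn right 5°, forward 2.4 m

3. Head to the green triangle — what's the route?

turn left 21°, forward 7.6 m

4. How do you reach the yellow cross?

turn left 73°, forward 3.8 m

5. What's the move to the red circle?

turn left 97°, forward 4.7 m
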